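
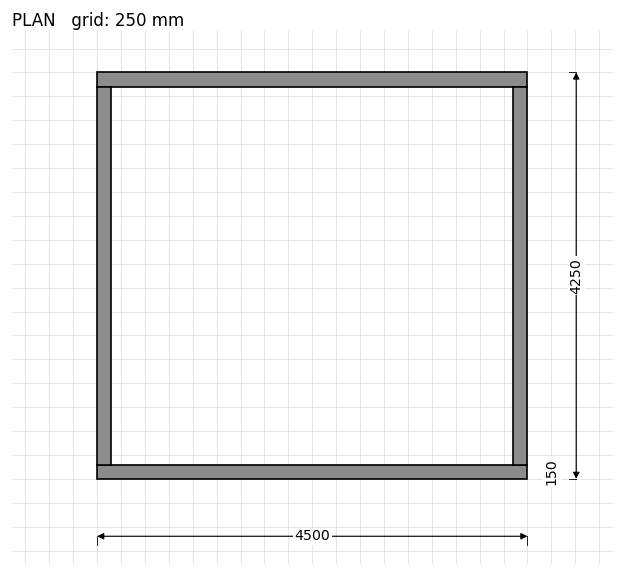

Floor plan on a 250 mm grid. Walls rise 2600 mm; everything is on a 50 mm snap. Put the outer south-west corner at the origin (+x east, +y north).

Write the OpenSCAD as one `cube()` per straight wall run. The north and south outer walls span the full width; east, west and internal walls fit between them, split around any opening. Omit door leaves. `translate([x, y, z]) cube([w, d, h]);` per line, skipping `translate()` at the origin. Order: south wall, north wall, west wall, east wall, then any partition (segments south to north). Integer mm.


cube([4500, 150, 2600]);
translate([0, 4100, 0]) cube([4500, 150, 2600]);
translate([0, 150, 0]) cube([150, 3950, 2600]);
translate([4350, 150, 0]) cube([150, 3950, 2600]);


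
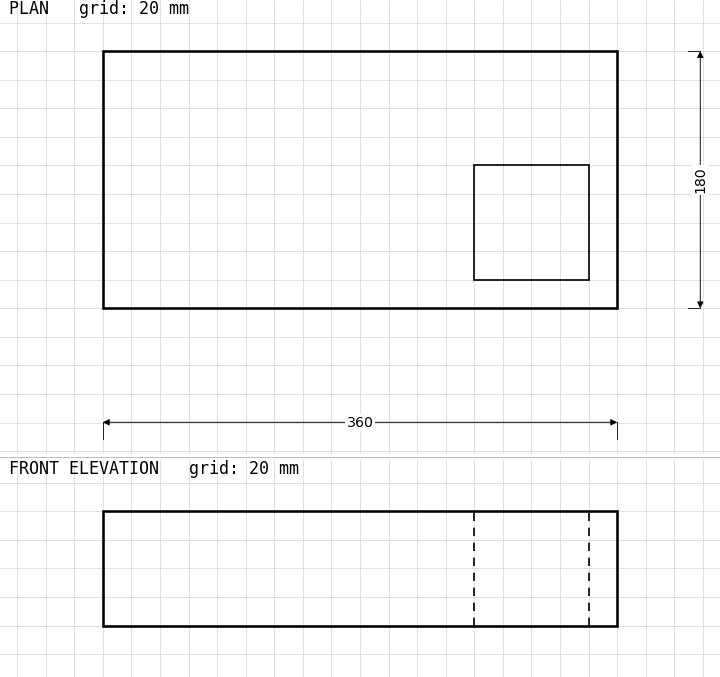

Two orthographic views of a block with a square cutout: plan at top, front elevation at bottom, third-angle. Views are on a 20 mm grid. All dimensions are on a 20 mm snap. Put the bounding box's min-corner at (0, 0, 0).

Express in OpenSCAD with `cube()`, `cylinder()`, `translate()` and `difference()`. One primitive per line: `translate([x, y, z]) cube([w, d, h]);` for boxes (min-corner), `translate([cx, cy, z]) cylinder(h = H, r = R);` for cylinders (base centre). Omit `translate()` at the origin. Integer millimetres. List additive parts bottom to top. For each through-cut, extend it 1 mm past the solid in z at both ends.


difference() {
  cube([360, 180, 80]);
  translate([260, 20, -1]) cube([80, 80, 82]);
}


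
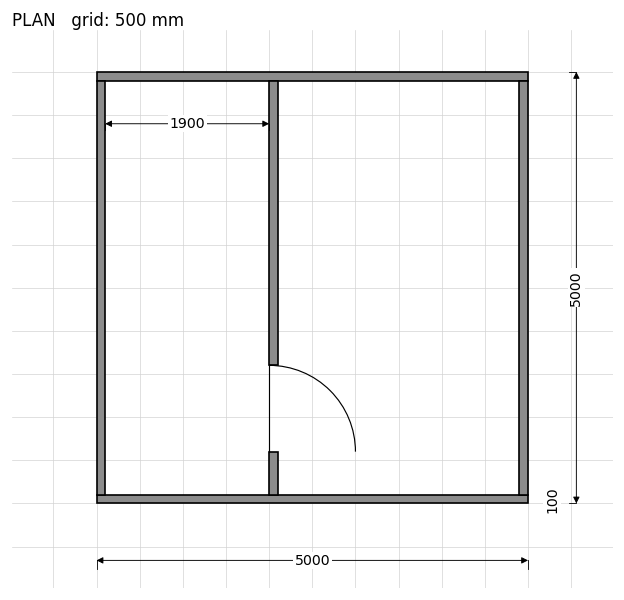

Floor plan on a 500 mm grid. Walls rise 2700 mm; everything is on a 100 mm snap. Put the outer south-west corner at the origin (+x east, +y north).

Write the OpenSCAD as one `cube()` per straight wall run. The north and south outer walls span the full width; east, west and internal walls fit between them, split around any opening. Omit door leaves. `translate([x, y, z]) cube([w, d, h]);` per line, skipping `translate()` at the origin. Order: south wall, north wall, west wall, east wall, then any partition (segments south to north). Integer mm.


cube([5000, 100, 2700]);
translate([0, 4900, 0]) cube([5000, 100, 2700]);
translate([0, 100, 0]) cube([100, 4800, 2700]);
translate([4900, 100, 0]) cube([100, 4800, 2700]);
translate([2000, 100, 0]) cube([100, 500, 2700]);
translate([2000, 1600, 0]) cube([100, 3300, 2700]);


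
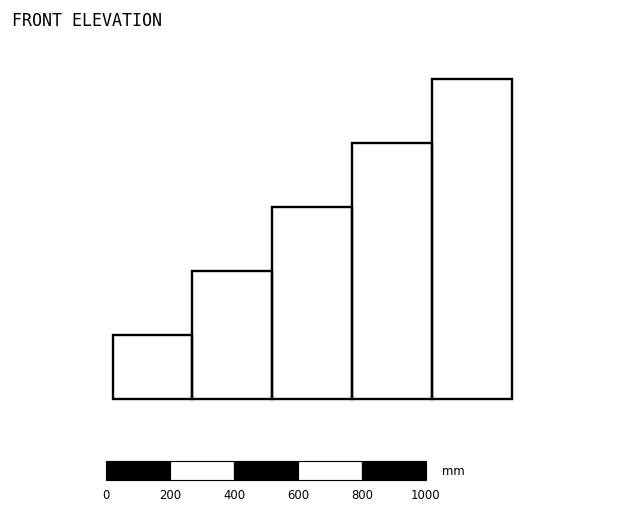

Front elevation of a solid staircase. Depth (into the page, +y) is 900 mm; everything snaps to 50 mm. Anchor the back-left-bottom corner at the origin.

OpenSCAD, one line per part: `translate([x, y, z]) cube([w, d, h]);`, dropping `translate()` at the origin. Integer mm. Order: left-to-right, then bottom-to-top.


cube([250, 900, 200]);
translate([250, 0, 0]) cube([250, 900, 400]);
translate([500, 0, 0]) cube([250, 900, 600]);
translate([750, 0, 0]) cube([250, 900, 800]);
translate([1000, 0, 0]) cube([250, 900, 1000]);


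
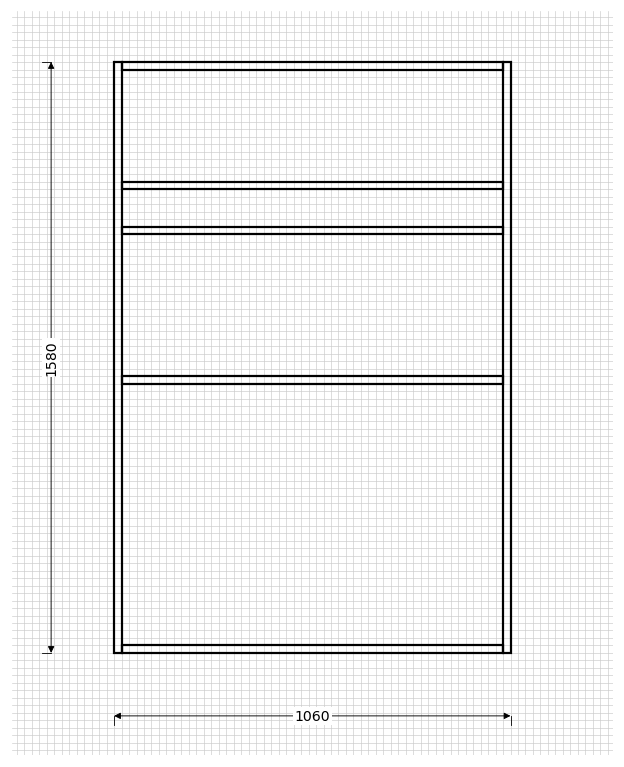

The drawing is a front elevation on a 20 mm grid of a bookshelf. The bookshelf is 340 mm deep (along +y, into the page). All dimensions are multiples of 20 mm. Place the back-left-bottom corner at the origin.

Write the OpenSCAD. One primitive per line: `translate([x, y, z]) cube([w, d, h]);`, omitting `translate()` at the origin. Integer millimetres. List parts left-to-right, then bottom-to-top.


cube([20, 340, 1580]);
translate([20, 0, 0]) cube([1020, 340, 20]);
translate([20, 0, 720]) cube([1020, 340, 20]);
translate([20, 0, 1120]) cube([1020, 340, 20]);
translate([20, 0, 1240]) cube([1020, 340, 20]);
translate([20, 0, 1560]) cube([1020, 340, 20]);
translate([1040, 0, 0]) cube([20, 340, 1580]);


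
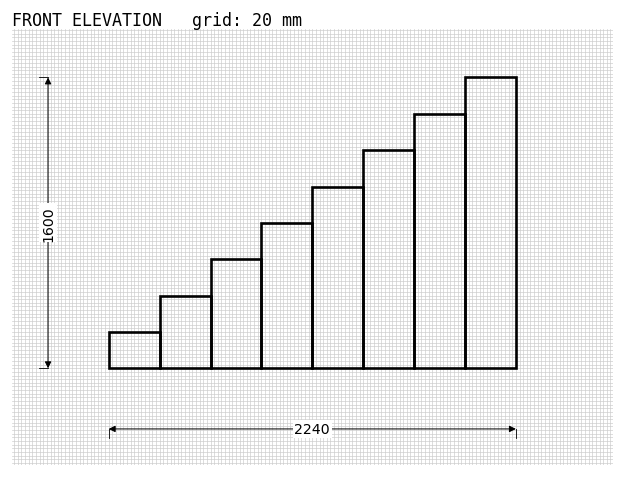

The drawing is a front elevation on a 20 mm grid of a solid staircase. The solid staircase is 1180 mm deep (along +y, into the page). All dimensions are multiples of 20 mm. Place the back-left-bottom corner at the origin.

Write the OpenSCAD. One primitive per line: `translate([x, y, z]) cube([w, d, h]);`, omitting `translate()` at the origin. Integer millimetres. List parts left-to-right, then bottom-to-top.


cube([280, 1180, 200]);
translate([280, 0, 0]) cube([280, 1180, 400]);
translate([560, 0, 0]) cube([280, 1180, 600]);
translate([840, 0, 0]) cube([280, 1180, 800]);
translate([1120, 0, 0]) cube([280, 1180, 1000]);
translate([1400, 0, 0]) cube([280, 1180, 1200]);
translate([1680, 0, 0]) cube([280, 1180, 1400]);
translate([1960, 0, 0]) cube([280, 1180, 1600]);


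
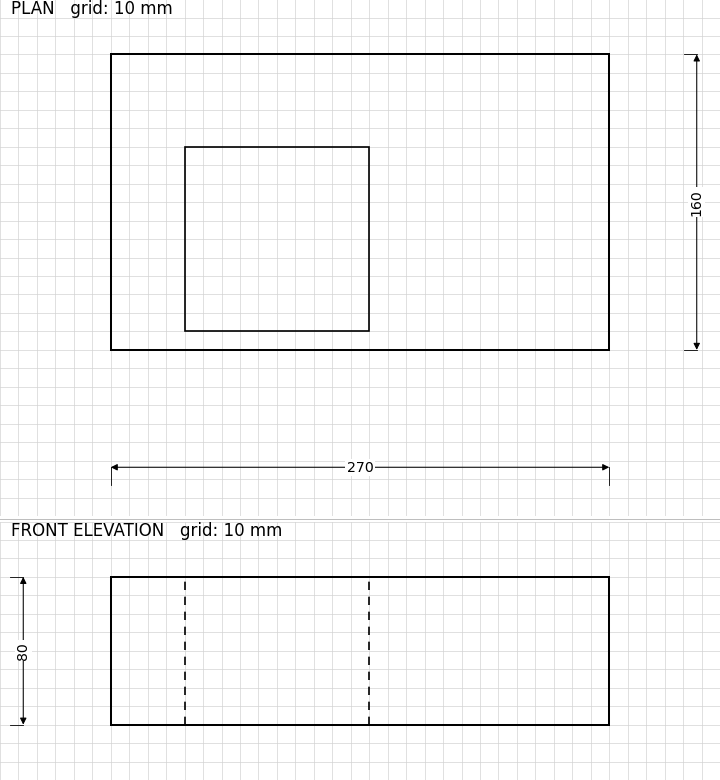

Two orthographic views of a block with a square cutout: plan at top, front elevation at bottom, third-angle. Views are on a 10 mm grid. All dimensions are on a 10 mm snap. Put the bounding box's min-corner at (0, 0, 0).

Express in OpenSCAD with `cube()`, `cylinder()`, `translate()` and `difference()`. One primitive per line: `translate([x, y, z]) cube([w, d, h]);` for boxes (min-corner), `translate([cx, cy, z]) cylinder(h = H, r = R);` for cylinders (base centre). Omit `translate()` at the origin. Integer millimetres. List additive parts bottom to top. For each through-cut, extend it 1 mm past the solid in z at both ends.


difference() {
  cube([270, 160, 80]);
  translate([40, 10, -1]) cube([100, 100, 82]);
}


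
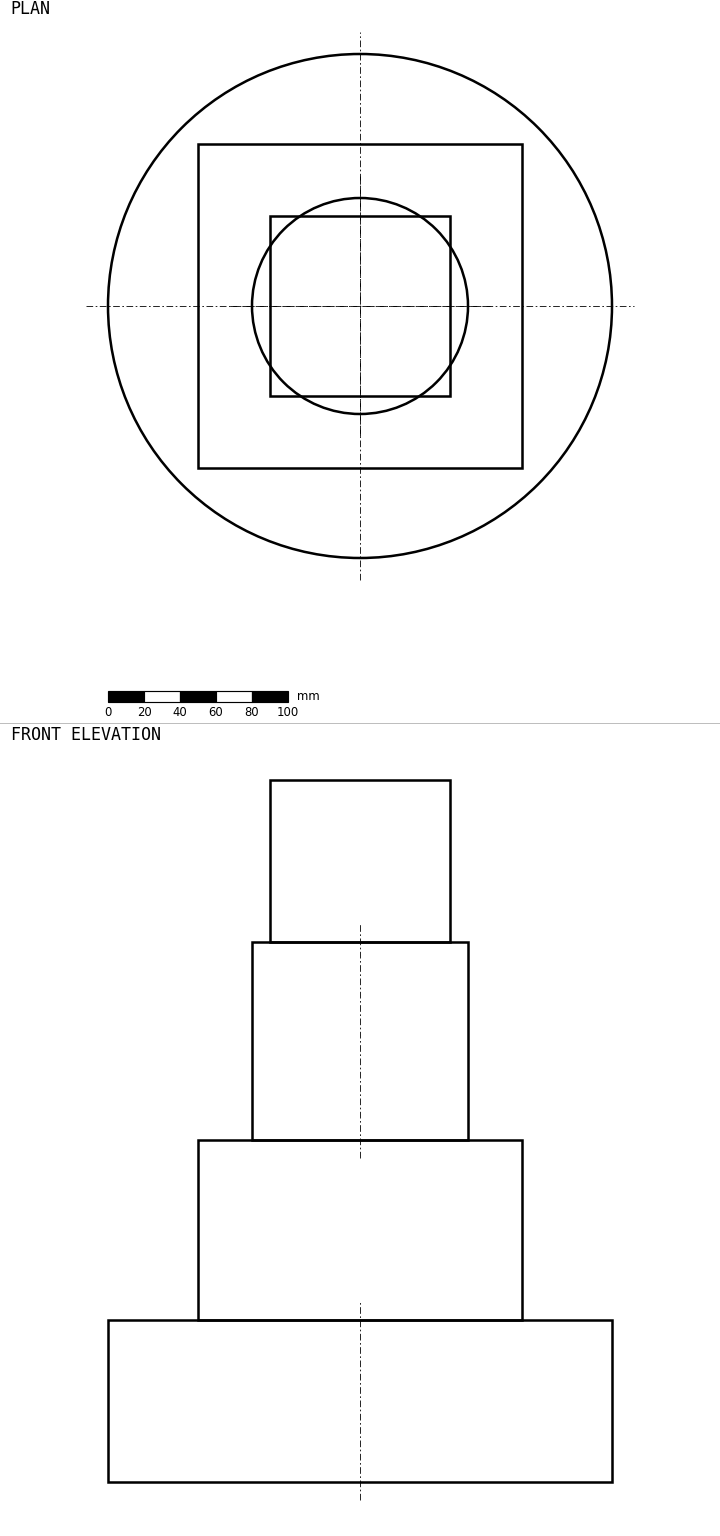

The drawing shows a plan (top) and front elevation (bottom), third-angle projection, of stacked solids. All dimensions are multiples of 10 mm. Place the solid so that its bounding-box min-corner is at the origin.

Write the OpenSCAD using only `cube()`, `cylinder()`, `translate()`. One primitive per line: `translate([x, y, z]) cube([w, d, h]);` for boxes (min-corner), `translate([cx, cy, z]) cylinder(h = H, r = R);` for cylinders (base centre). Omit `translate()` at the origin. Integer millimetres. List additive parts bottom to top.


translate([140, 140, 0]) cylinder(h = 90, r = 140);
translate([50, 50, 90]) cube([180, 180, 100]);
translate([140, 140, 190]) cylinder(h = 110, r = 60);
translate([90, 90, 300]) cube([100, 100, 90]);


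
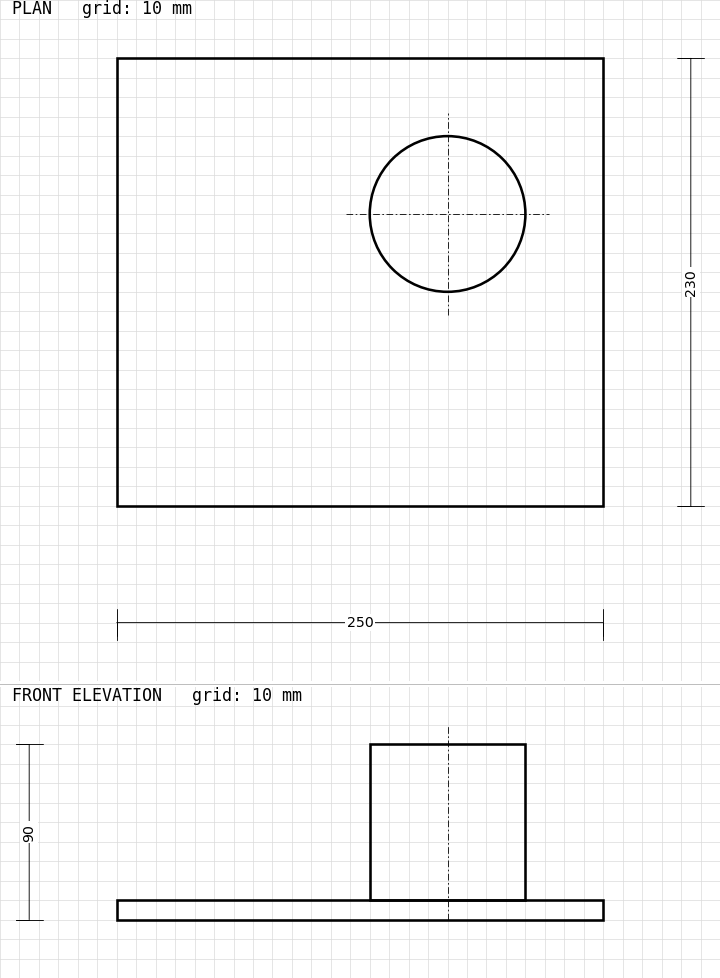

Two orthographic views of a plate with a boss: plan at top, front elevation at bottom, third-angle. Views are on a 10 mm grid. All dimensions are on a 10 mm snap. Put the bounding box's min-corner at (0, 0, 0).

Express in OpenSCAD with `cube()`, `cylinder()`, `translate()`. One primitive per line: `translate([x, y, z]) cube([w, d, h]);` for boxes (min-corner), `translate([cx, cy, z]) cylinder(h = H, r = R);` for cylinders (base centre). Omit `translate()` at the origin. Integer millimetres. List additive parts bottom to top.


cube([250, 230, 10]);
translate([170, 150, 10]) cylinder(h = 80, r = 40);


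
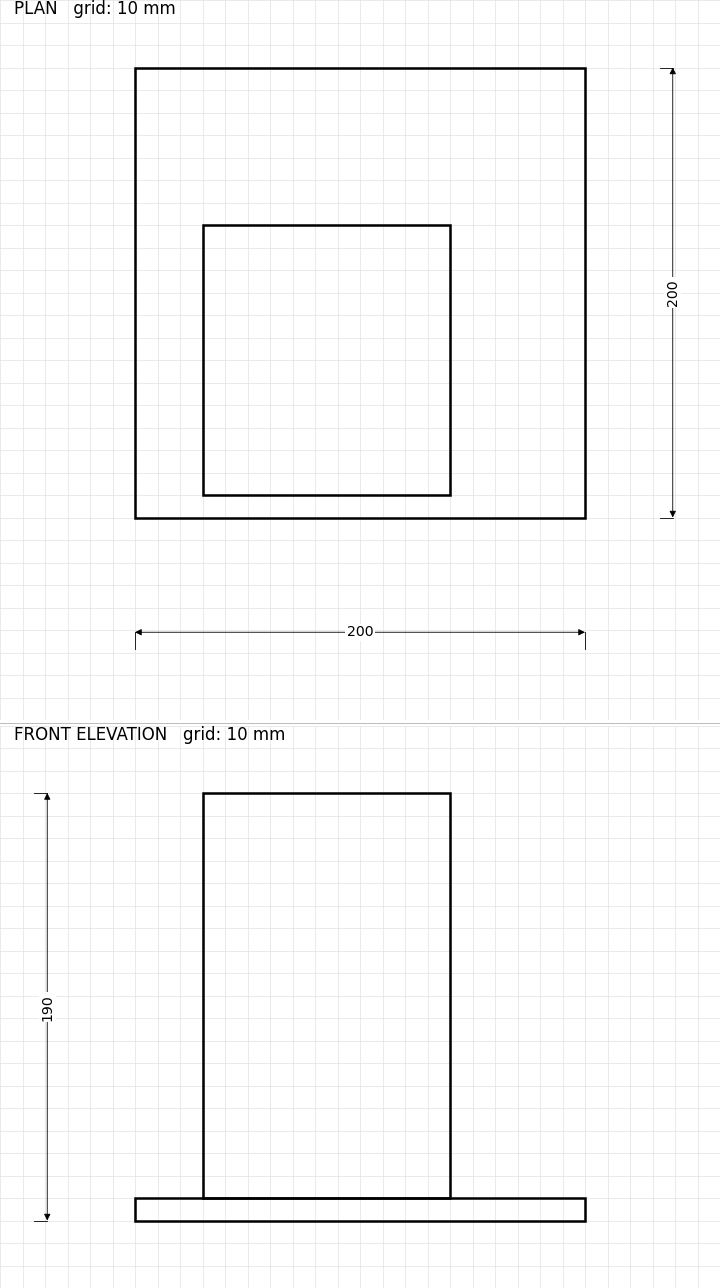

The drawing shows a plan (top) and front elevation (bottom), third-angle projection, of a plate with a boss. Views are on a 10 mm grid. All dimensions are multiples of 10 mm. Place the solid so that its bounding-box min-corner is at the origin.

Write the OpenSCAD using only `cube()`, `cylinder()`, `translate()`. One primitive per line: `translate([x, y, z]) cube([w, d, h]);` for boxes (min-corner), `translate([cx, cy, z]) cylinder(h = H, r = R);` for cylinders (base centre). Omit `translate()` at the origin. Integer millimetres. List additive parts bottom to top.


cube([200, 200, 10]);
translate([30, 10, 10]) cube([110, 120, 180]);


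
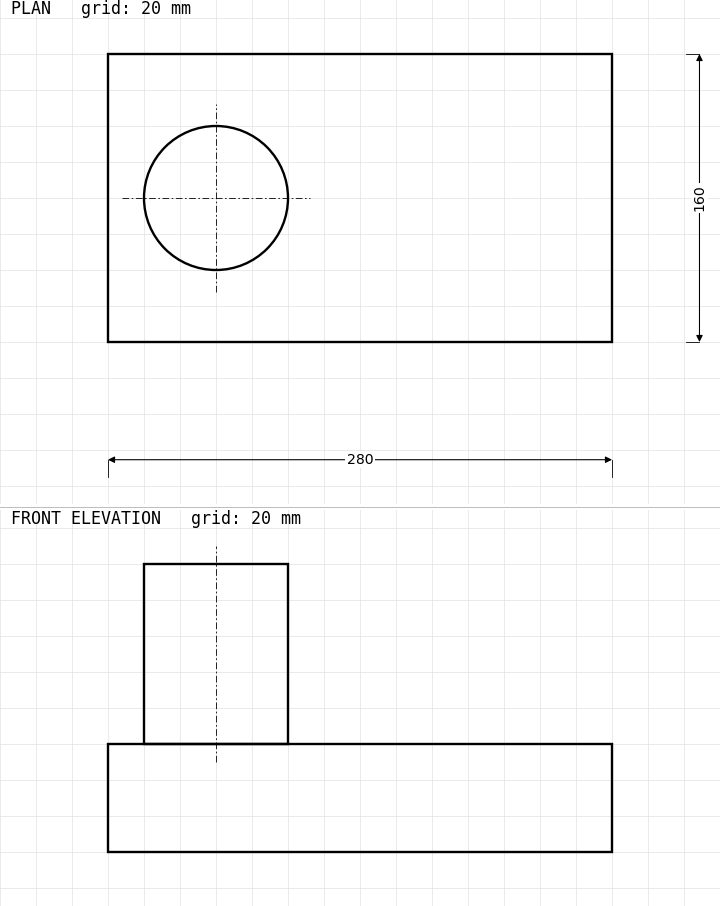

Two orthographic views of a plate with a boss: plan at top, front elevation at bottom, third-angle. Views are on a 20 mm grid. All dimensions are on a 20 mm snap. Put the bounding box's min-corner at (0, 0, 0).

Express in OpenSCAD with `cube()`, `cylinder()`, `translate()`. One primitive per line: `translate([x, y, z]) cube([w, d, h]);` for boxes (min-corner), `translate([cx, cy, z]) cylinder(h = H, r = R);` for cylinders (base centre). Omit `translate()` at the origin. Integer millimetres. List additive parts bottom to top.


cube([280, 160, 60]);
translate([60, 80, 60]) cylinder(h = 100, r = 40);


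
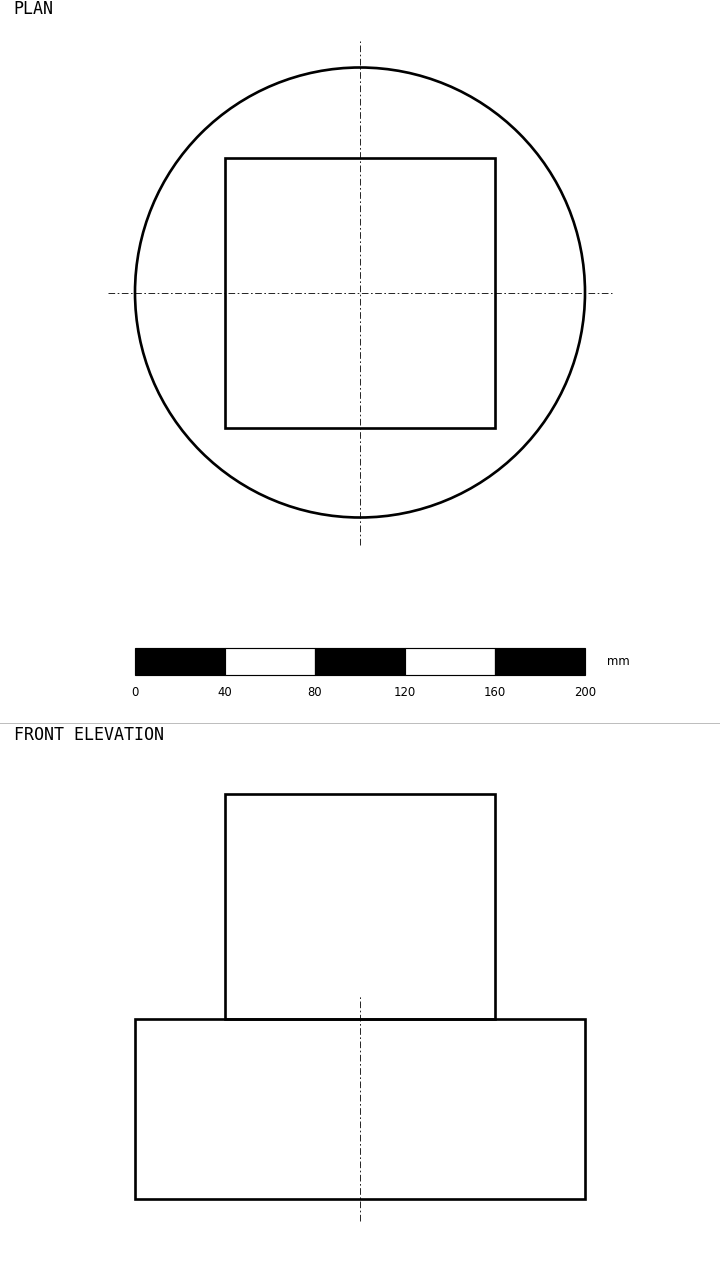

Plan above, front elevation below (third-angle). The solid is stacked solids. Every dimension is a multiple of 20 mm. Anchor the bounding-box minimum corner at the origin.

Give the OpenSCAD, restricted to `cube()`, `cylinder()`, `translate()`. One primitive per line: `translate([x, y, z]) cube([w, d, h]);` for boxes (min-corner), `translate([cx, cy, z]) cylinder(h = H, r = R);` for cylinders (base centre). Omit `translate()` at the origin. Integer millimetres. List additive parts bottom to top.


translate([100, 100, 0]) cylinder(h = 80, r = 100);
translate([40, 40, 80]) cube([120, 120, 100]);


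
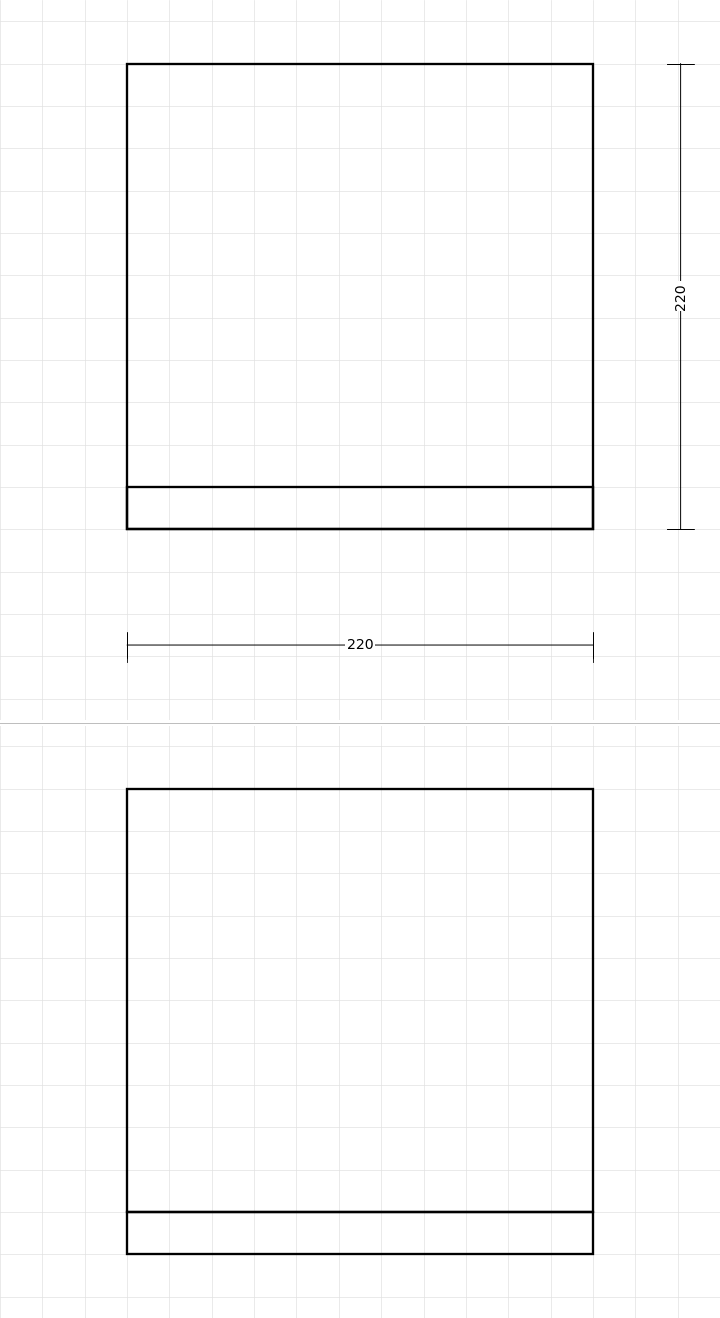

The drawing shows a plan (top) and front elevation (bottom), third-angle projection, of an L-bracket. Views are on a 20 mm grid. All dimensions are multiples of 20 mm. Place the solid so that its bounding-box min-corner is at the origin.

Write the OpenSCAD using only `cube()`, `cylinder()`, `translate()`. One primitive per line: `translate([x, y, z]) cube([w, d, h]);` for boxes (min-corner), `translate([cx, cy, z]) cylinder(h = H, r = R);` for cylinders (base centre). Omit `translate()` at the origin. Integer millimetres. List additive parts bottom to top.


cube([220, 220, 20]);
translate([0, 0, 20]) cube([220, 20, 200]);


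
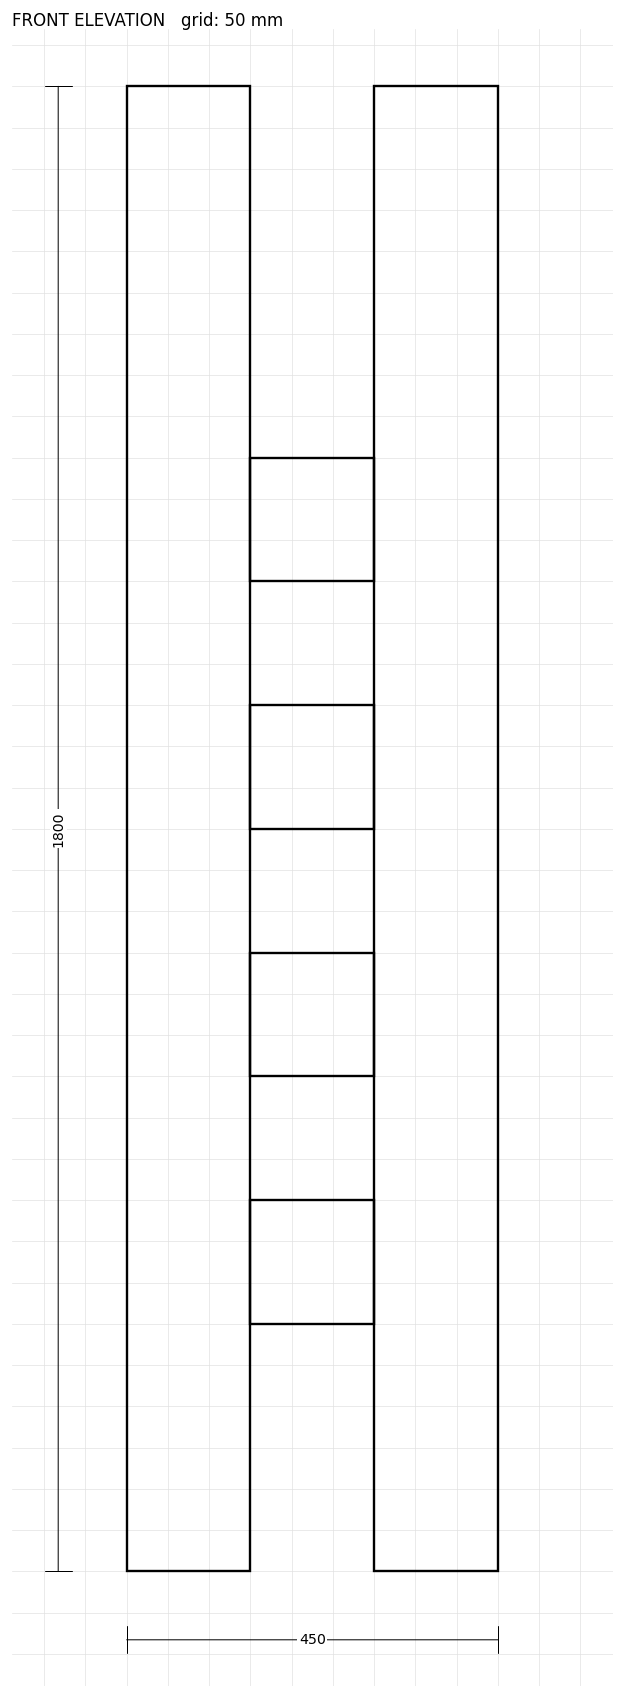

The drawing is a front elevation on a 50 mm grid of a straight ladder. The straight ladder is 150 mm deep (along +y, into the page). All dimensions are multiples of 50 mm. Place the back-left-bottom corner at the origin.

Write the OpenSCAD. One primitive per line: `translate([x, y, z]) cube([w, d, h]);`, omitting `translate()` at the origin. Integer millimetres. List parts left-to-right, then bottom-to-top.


cube([150, 150, 1800]);
translate([150, 0, 300]) cube([150, 150, 150]);
translate([150, 0, 600]) cube([150, 150, 150]);
translate([150, 0, 900]) cube([150, 150, 150]);
translate([150, 0, 1200]) cube([150, 150, 150]);
translate([300, 0, 0]) cube([150, 150, 1800]);


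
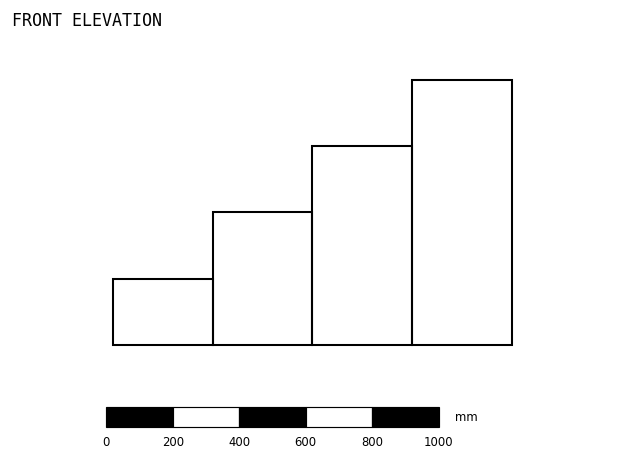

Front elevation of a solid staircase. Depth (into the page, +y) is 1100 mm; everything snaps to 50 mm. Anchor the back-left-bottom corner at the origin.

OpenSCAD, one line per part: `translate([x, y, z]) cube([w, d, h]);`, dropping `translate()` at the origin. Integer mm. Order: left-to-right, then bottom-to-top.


cube([300, 1100, 200]);
translate([300, 0, 0]) cube([300, 1100, 400]);
translate([600, 0, 0]) cube([300, 1100, 600]);
translate([900, 0, 0]) cube([300, 1100, 800]);


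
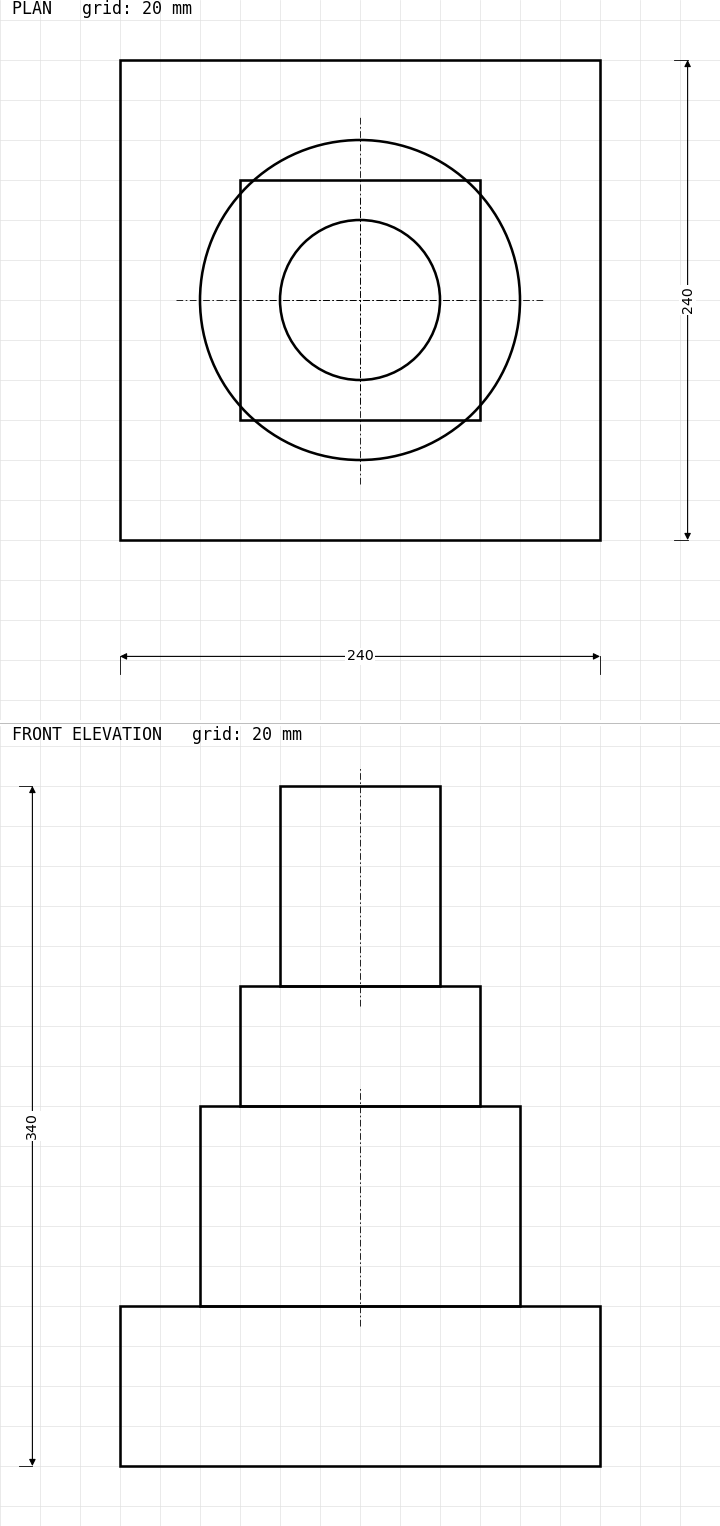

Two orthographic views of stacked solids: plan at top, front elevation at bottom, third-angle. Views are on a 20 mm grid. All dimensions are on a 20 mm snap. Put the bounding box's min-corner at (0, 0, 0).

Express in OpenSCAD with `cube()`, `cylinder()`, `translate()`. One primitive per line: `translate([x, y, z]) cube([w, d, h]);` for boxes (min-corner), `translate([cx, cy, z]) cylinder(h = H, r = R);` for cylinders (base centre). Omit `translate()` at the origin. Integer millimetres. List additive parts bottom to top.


cube([240, 240, 80]);
translate([120, 120, 80]) cylinder(h = 100, r = 80);
translate([60, 60, 180]) cube([120, 120, 60]);
translate([120, 120, 240]) cylinder(h = 100, r = 40);


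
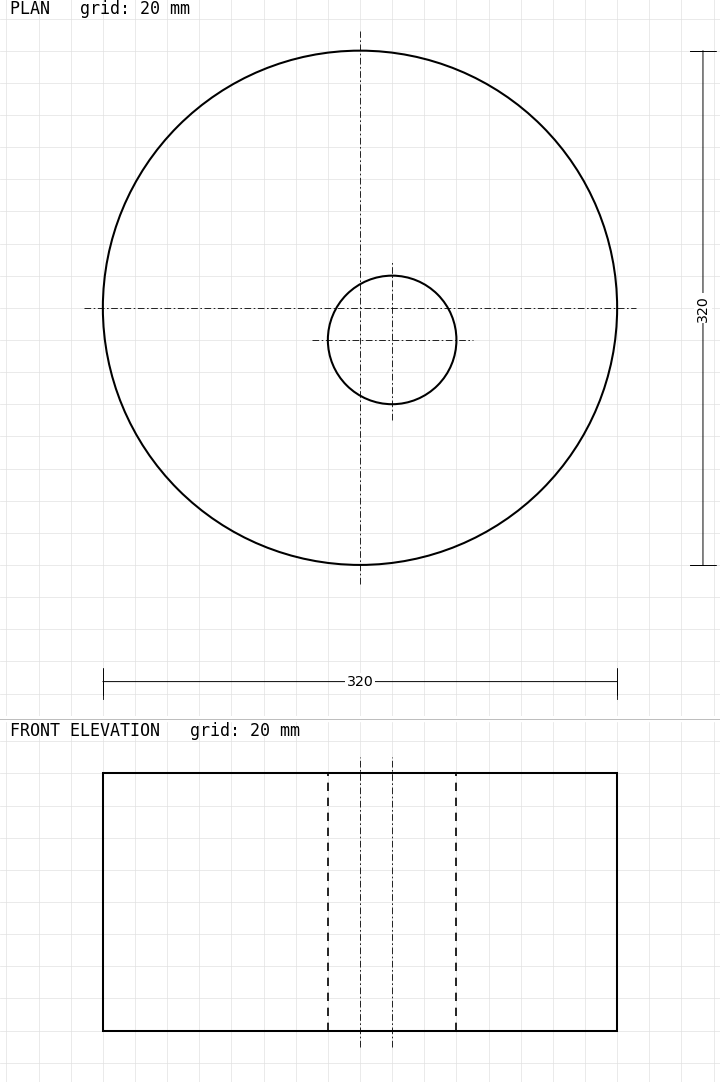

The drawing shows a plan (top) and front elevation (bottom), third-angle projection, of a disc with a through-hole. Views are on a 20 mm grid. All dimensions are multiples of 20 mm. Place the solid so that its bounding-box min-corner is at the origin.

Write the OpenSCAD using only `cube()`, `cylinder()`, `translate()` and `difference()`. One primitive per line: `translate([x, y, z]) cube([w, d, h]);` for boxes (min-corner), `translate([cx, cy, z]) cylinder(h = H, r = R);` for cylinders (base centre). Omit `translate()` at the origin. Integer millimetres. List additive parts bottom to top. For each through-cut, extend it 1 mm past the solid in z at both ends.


difference() {
  translate([160, 160, 0]) cylinder(h = 160, r = 160);
  translate([180, 140, -1]) cylinder(h = 162, r = 40);
}


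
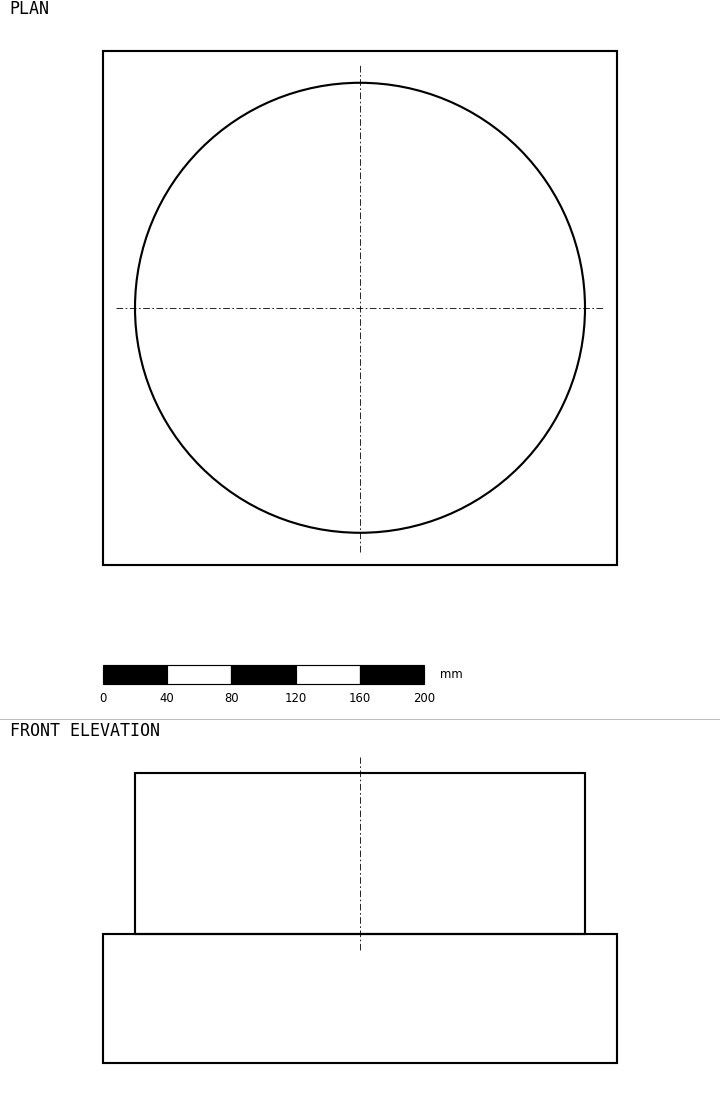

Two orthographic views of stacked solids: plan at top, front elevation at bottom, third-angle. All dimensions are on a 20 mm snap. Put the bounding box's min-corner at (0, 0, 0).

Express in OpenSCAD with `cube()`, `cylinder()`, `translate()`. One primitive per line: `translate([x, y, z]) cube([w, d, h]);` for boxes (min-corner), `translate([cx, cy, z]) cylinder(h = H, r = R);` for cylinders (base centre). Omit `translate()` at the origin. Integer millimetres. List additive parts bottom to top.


cube([320, 320, 80]);
translate([160, 160, 80]) cylinder(h = 100, r = 140);


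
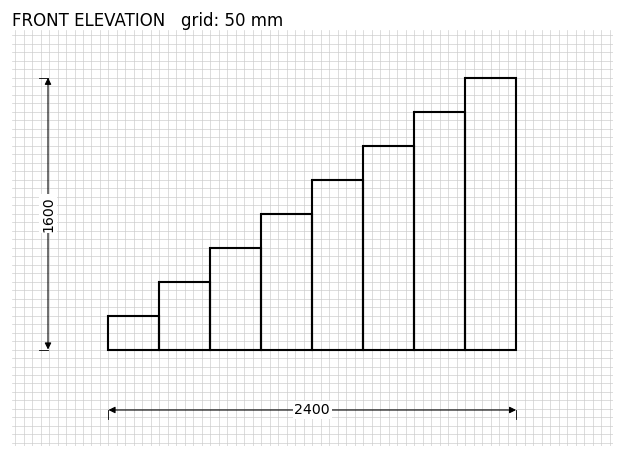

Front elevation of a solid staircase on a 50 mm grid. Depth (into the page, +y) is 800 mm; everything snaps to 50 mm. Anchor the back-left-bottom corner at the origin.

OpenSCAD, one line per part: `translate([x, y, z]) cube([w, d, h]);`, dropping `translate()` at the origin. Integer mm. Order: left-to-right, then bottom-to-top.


cube([300, 800, 200]);
translate([300, 0, 0]) cube([300, 800, 400]);
translate([600, 0, 0]) cube([300, 800, 600]);
translate([900, 0, 0]) cube([300, 800, 800]);
translate([1200, 0, 0]) cube([300, 800, 1000]);
translate([1500, 0, 0]) cube([300, 800, 1200]);
translate([1800, 0, 0]) cube([300, 800, 1400]);
translate([2100, 0, 0]) cube([300, 800, 1600]);


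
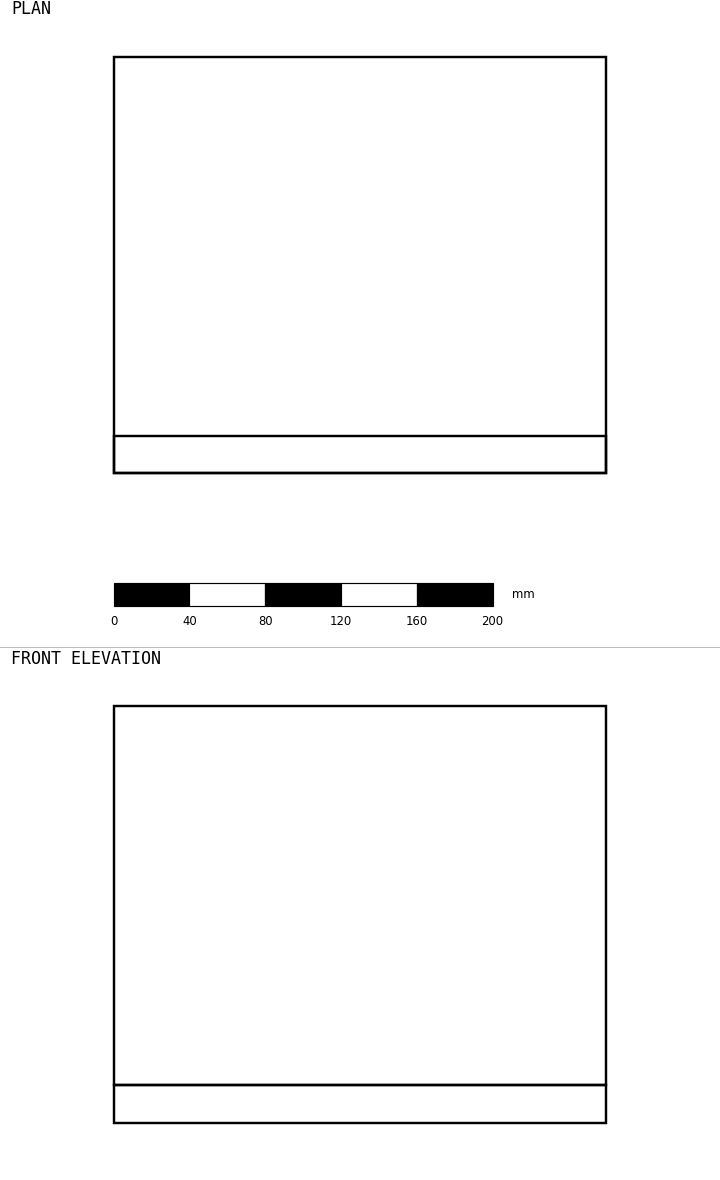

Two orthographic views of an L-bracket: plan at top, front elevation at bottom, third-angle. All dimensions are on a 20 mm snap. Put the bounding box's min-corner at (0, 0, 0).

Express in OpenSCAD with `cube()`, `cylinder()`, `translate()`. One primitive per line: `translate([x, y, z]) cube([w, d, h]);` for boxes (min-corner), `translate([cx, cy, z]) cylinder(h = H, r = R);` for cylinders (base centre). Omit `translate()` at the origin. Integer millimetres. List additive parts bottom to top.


cube([260, 220, 20]);
translate([0, 0, 20]) cube([260, 20, 200]);


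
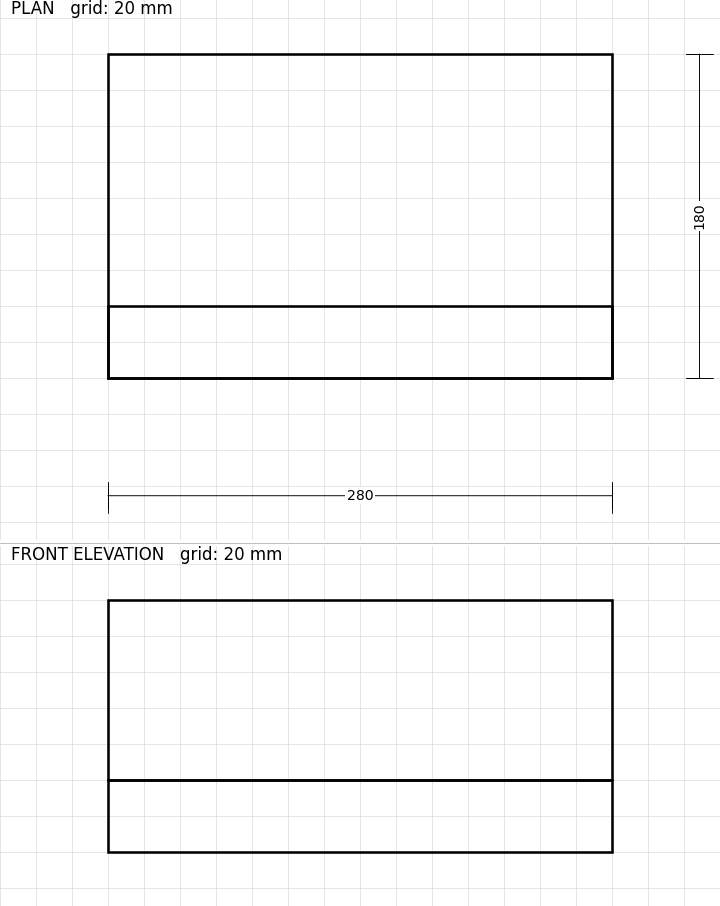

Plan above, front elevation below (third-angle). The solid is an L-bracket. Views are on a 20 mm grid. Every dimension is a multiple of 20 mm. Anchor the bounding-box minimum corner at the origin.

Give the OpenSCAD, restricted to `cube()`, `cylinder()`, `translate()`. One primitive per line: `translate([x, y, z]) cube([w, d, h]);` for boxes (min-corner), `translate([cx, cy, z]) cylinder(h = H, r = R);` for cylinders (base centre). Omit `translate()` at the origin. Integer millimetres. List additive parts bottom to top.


cube([280, 180, 40]);
translate([0, 0, 40]) cube([280, 40, 100]);


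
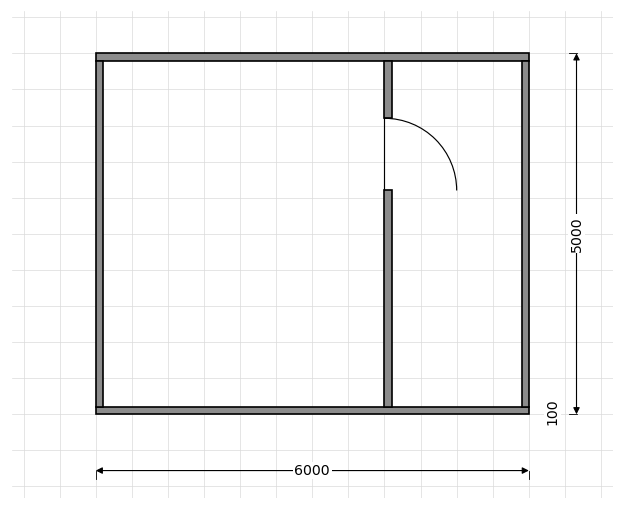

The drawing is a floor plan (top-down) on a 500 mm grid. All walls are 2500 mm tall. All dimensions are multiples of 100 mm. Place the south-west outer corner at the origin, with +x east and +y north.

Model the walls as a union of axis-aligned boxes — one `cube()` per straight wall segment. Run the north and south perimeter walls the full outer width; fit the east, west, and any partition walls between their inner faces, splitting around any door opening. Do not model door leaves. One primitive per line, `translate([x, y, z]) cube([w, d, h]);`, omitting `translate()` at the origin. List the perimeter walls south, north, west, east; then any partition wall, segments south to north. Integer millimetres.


cube([6000, 100, 2500]);
translate([0, 4900, 0]) cube([6000, 100, 2500]);
translate([0, 100, 0]) cube([100, 4800, 2500]);
translate([5900, 100, 0]) cube([100, 4800, 2500]);
translate([4000, 100, 0]) cube([100, 3000, 2500]);
translate([4000, 4100, 0]) cube([100, 800, 2500]);


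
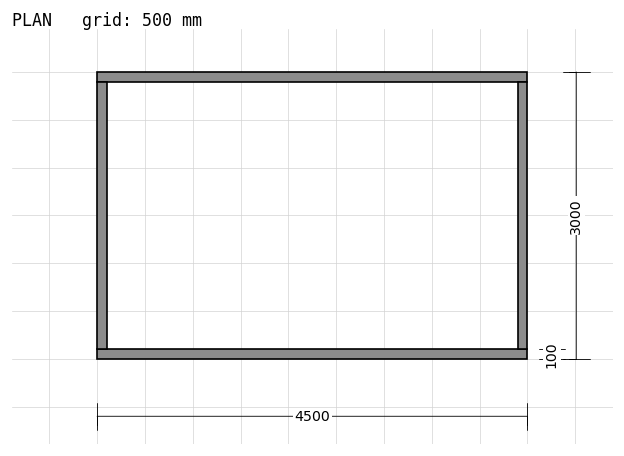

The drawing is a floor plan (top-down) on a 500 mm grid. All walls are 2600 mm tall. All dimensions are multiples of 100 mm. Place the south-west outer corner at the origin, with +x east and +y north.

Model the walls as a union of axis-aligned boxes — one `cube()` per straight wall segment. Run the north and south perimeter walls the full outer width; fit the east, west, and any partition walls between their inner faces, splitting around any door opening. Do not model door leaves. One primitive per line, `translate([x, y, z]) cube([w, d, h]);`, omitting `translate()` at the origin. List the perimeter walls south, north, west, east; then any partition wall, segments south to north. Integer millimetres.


cube([4500, 100, 2600]);
translate([0, 2900, 0]) cube([4500, 100, 2600]);
translate([0, 100, 0]) cube([100, 2800, 2600]);
translate([4400, 100, 0]) cube([100, 2800, 2600]);


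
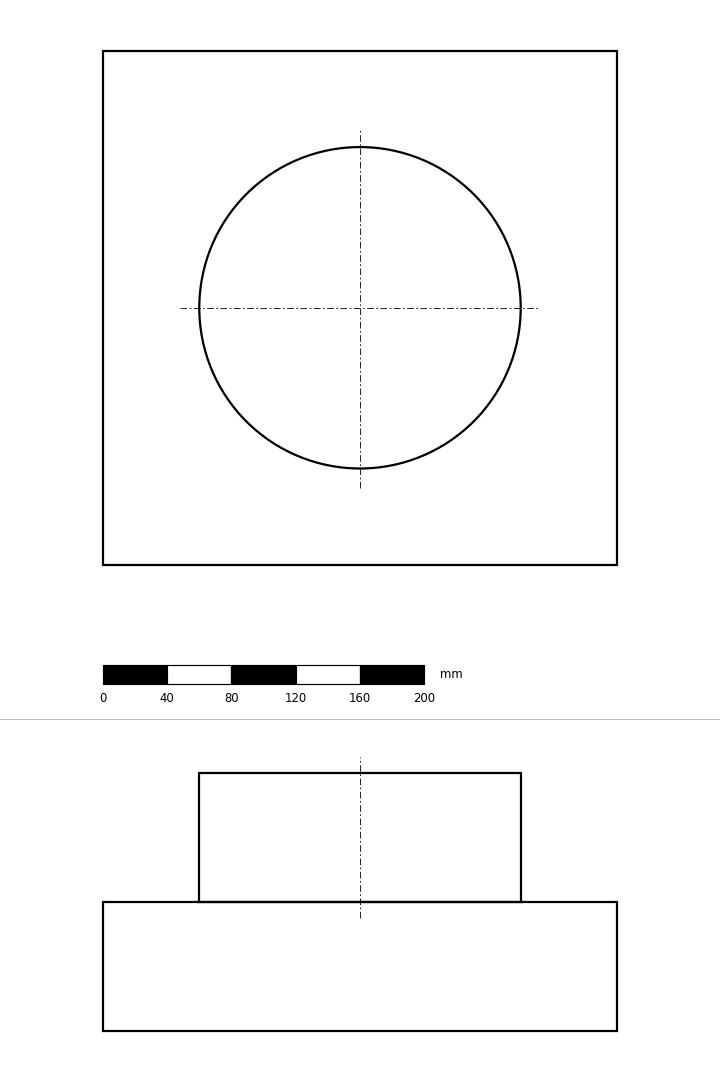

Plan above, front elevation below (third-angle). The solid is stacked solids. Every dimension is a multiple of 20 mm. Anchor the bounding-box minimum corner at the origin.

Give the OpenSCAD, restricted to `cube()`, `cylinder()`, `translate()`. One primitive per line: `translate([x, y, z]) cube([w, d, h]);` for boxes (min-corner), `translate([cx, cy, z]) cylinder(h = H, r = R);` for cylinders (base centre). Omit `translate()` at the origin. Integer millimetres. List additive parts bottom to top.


cube([320, 320, 80]);
translate([160, 160, 80]) cylinder(h = 80, r = 100);


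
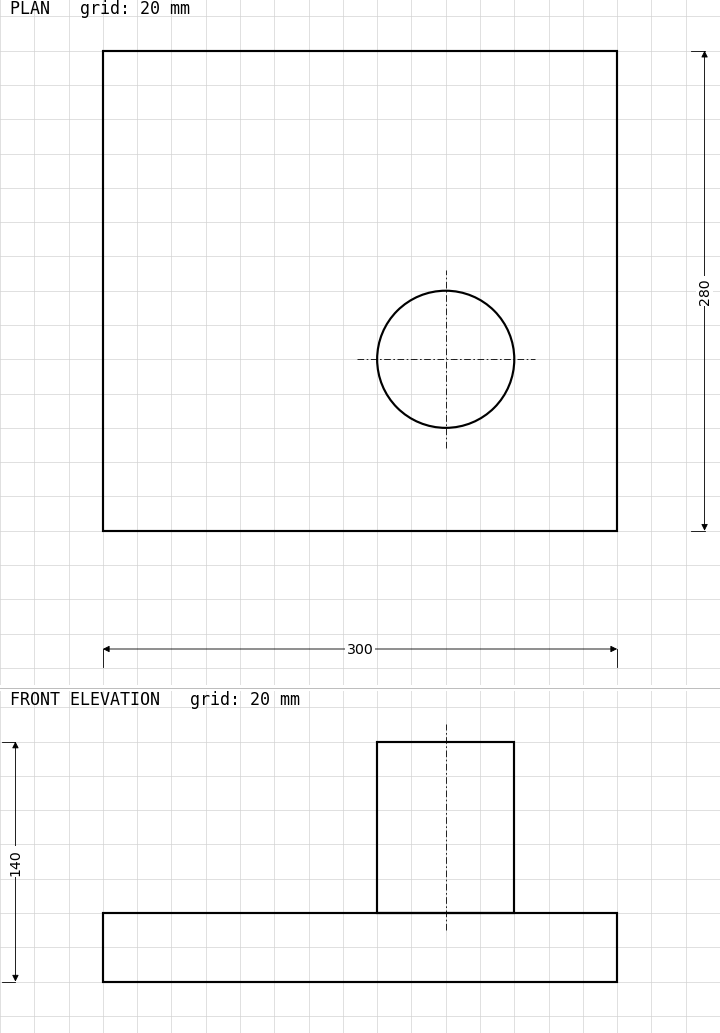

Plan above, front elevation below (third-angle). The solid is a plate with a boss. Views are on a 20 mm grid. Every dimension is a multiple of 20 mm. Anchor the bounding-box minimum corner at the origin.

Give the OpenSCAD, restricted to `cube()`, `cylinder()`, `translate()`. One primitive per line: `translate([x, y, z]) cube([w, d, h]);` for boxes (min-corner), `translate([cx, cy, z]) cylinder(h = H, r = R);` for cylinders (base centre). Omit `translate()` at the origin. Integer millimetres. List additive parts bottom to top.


cube([300, 280, 40]);
translate([200, 100, 40]) cylinder(h = 100, r = 40);


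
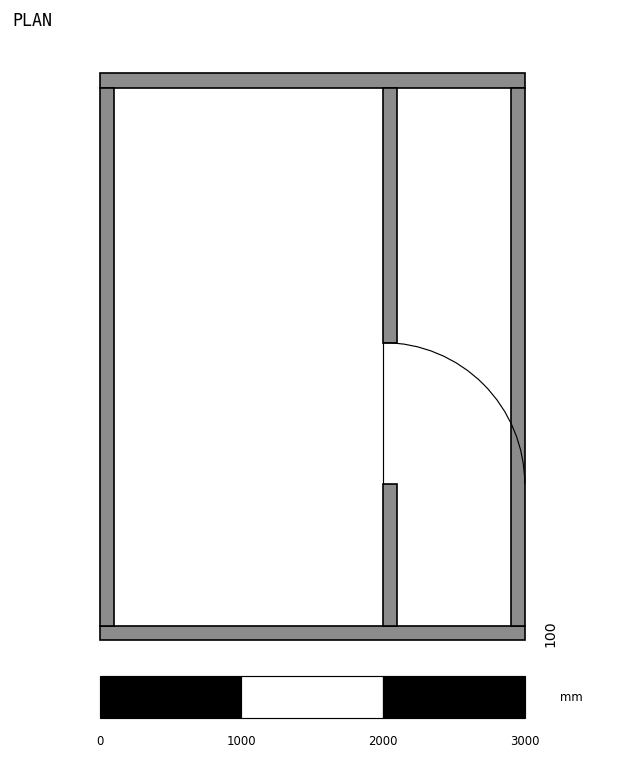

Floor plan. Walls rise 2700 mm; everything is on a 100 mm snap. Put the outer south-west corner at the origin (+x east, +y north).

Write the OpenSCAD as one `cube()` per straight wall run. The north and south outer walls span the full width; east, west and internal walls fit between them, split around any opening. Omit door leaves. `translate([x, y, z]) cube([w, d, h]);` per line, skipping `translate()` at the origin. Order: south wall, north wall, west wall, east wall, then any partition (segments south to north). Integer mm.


cube([3000, 100, 2700]);
translate([0, 3900, 0]) cube([3000, 100, 2700]);
translate([0, 100, 0]) cube([100, 3800, 2700]);
translate([2900, 100, 0]) cube([100, 3800, 2700]);
translate([2000, 100, 0]) cube([100, 1000, 2700]);
translate([2000, 2100, 0]) cube([100, 1800, 2700]);


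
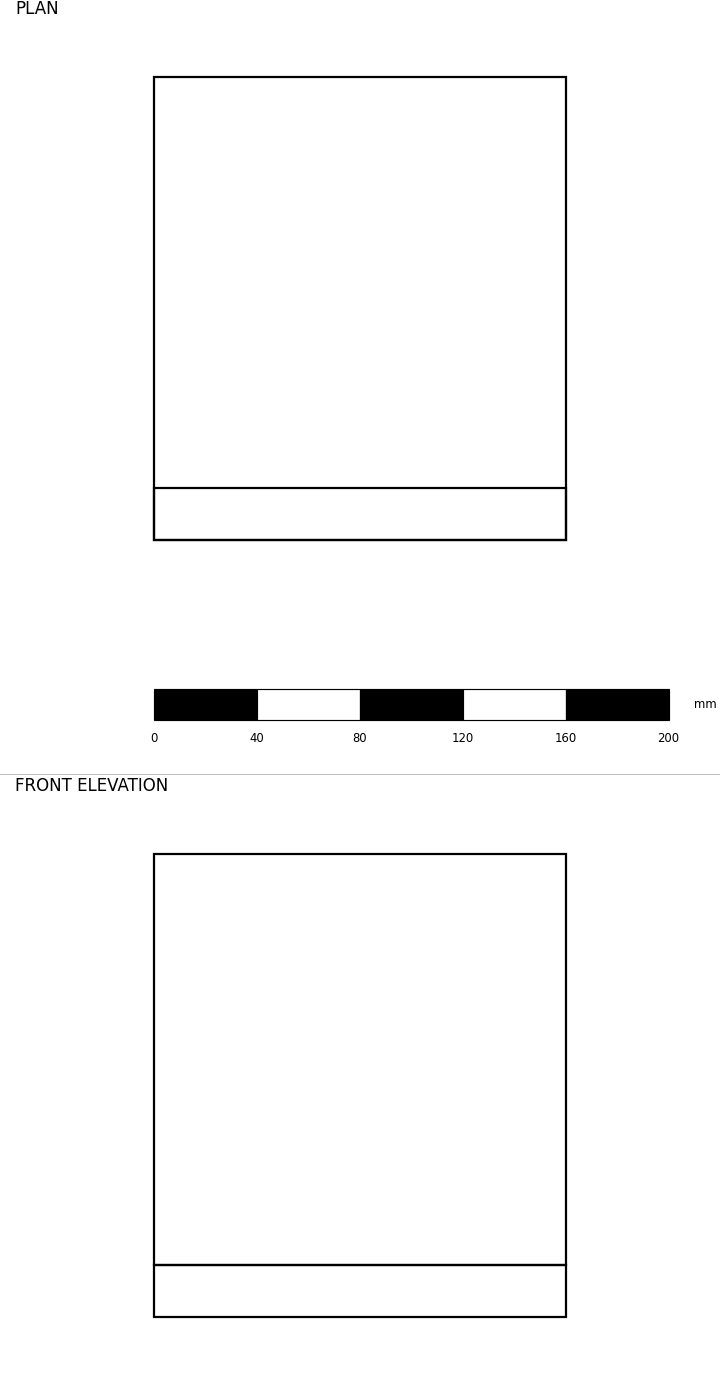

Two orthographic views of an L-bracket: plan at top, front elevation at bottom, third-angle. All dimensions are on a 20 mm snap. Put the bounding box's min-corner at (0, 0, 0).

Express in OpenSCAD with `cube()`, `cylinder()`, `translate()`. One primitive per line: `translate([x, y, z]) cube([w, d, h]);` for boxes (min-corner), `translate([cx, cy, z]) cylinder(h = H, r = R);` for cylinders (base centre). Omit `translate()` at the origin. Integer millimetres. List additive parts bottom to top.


cube([160, 180, 20]);
translate([0, 0, 20]) cube([160, 20, 160]);


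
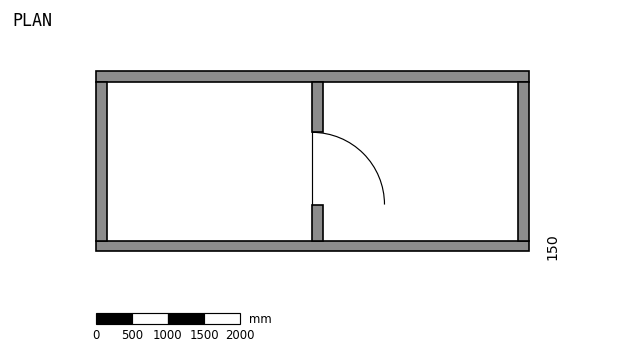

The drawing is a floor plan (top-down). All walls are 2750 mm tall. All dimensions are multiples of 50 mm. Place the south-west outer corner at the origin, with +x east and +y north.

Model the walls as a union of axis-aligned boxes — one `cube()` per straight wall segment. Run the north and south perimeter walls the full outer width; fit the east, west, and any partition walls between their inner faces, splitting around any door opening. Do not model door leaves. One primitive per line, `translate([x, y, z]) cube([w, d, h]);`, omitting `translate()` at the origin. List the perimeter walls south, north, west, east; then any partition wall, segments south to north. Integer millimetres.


cube([6000, 150, 2750]);
translate([0, 2350, 0]) cube([6000, 150, 2750]);
translate([0, 150, 0]) cube([150, 2200, 2750]);
translate([5850, 150, 0]) cube([150, 2200, 2750]);
translate([3000, 150, 0]) cube([150, 500, 2750]);
translate([3000, 1650, 0]) cube([150, 700, 2750]);


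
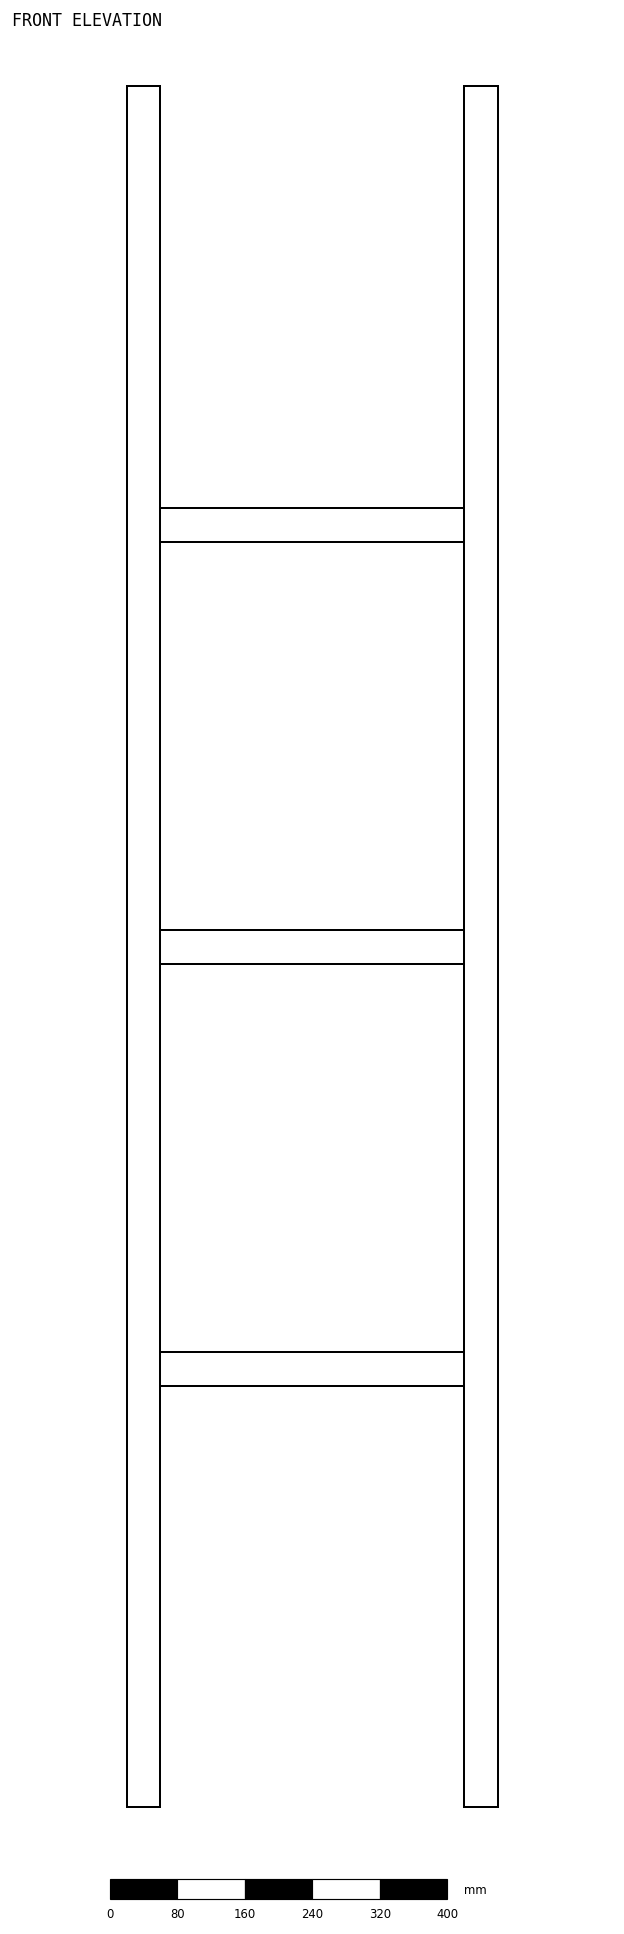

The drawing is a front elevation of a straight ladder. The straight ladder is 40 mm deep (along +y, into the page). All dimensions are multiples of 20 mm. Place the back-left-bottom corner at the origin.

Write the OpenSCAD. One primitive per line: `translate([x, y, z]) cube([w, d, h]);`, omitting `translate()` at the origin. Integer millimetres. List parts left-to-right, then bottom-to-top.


cube([40, 40, 2040]);
translate([40, 0, 500]) cube([360, 40, 40]);
translate([40, 0, 1000]) cube([360, 40, 40]);
translate([40, 0, 1500]) cube([360, 40, 40]);
translate([400, 0, 0]) cube([40, 40, 2040]);


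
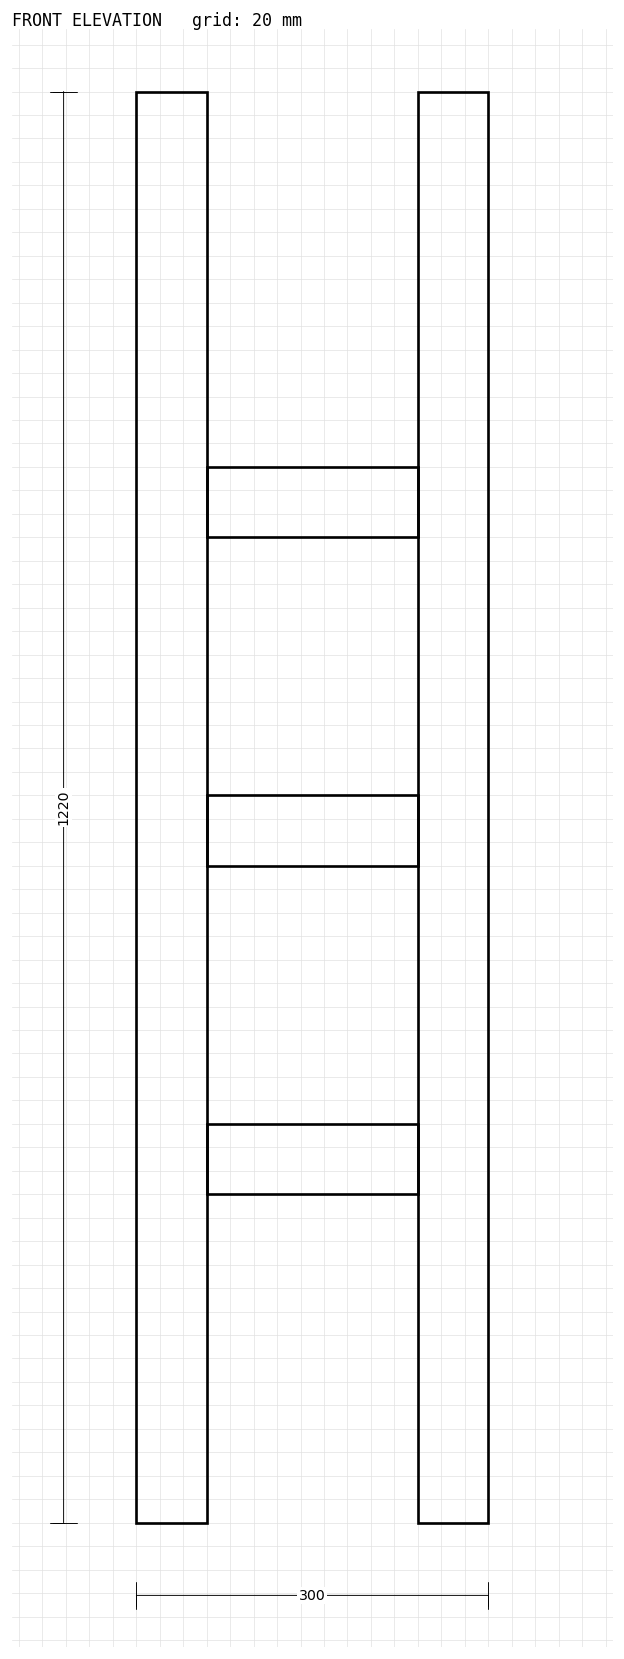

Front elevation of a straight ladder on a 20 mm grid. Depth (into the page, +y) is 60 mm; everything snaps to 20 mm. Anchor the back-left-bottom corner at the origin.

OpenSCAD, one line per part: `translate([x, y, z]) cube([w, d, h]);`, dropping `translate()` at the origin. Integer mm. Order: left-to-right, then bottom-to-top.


cube([60, 60, 1220]);
translate([60, 0, 280]) cube([180, 60, 60]);
translate([60, 0, 560]) cube([180, 60, 60]);
translate([60, 0, 840]) cube([180, 60, 60]);
translate([240, 0, 0]) cube([60, 60, 1220]);


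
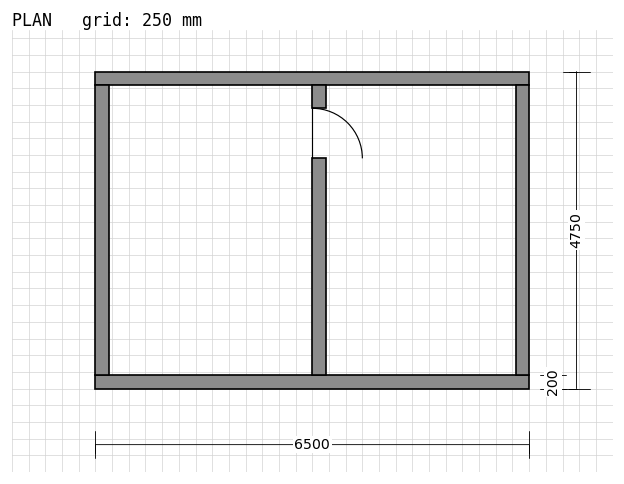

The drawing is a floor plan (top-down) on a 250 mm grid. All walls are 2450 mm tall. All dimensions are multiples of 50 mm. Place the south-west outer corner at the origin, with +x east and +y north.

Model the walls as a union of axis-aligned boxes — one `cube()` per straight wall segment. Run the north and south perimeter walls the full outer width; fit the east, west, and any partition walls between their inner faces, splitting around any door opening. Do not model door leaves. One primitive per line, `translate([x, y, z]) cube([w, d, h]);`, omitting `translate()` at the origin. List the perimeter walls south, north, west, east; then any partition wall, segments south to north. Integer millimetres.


cube([6500, 200, 2450]);
translate([0, 4550, 0]) cube([6500, 200, 2450]);
translate([0, 200, 0]) cube([200, 4350, 2450]);
translate([6300, 200, 0]) cube([200, 4350, 2450]);
translate([3250, 200, 0]) cube([200, 3250, 2450]);
translate([3250, 4200, 0]) cube([200, 350, 2450]);


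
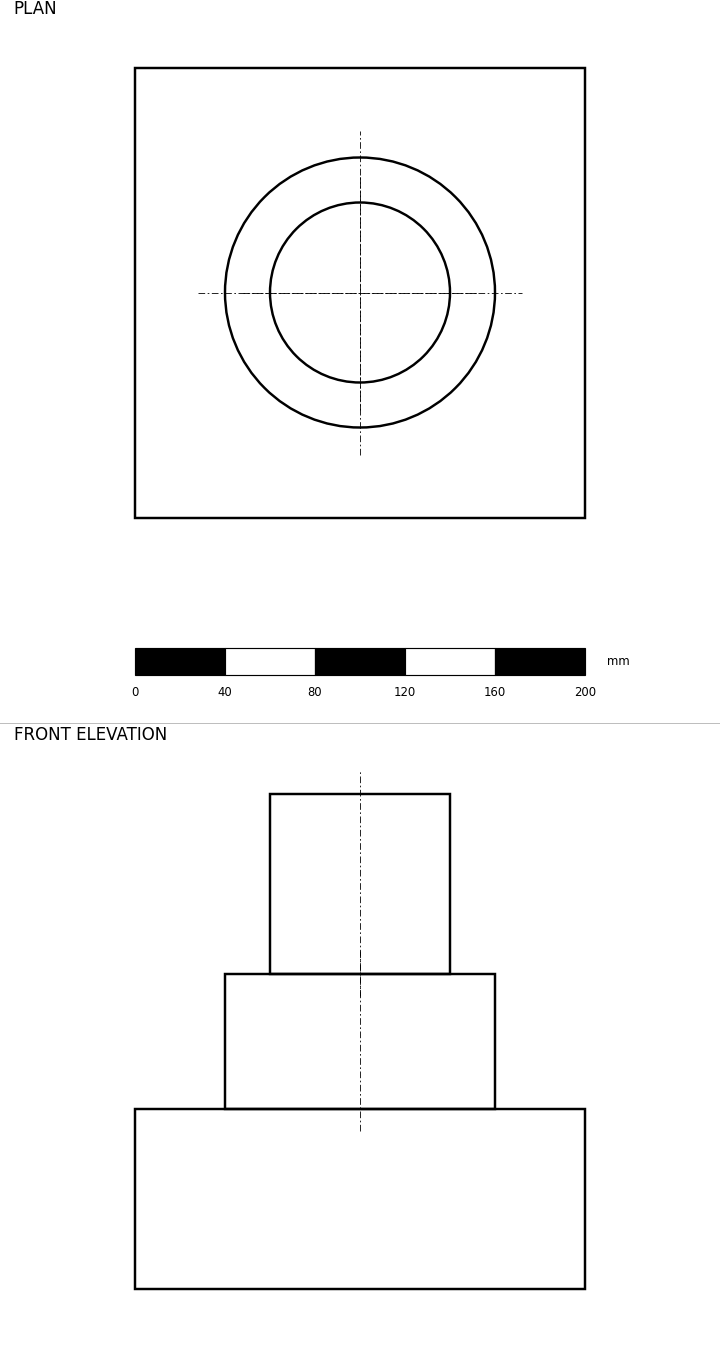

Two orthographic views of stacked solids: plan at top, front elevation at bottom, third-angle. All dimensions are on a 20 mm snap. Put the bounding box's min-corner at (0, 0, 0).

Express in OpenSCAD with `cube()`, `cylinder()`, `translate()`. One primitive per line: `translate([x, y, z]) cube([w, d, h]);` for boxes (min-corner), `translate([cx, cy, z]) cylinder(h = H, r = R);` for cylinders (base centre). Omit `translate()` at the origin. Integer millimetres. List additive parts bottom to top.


cube([200, 200, 80]);
translate([100, 100, 80]) cylinder(h = 60, r = 60);
translate([100, 100, 140]) cylinder(h = 80, r = 40);


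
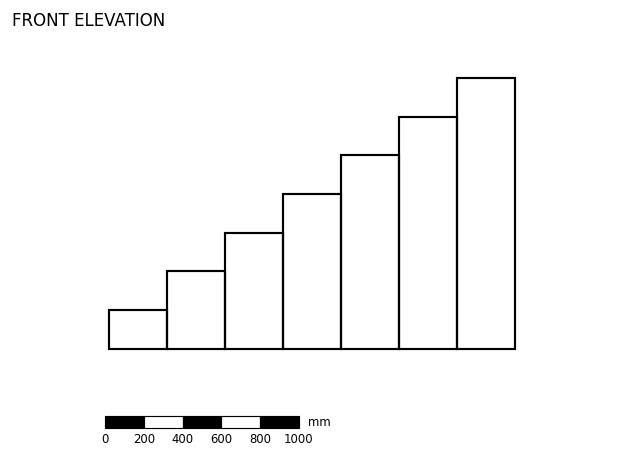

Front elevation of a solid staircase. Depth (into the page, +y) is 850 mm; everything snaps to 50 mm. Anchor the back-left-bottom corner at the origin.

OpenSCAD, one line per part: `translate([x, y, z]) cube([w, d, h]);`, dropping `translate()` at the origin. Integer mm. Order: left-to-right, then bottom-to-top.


cube([300, 850, 200]);
translate([300, 0, 0]) cube([300, 850, 400]);
translate([600, 0, 0]) cube([300, 850, 600]);
translate([900, 0, 0]) cube([300, 850, 800]);
translate([1200, 0, 0]) cube([300, 850, 1000]);
translate([1500, 0, 0]) cube([300, 850, 1200]);
translate([1800, 0, 0]) cube([300, 850, 1400]);


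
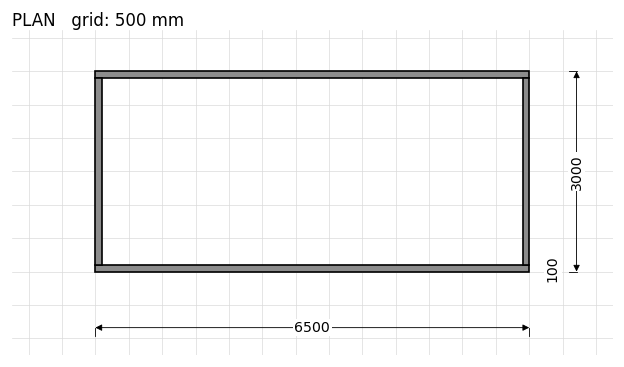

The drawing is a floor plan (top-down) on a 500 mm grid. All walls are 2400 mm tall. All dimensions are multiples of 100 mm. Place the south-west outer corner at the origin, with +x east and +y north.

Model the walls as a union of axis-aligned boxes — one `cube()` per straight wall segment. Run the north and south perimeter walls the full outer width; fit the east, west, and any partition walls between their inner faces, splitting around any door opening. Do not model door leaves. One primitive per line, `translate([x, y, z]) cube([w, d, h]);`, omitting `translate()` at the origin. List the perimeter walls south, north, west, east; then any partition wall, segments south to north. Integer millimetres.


cube([6500, 100, 2400]);
translate([0, 2900, 0]) cube([6500, 100, 2400]);
translate([0, 100, 0]) cube([100, 2800, 2400]);
translate([6400, 100, 0]) cube([100, 2800, 2400]);


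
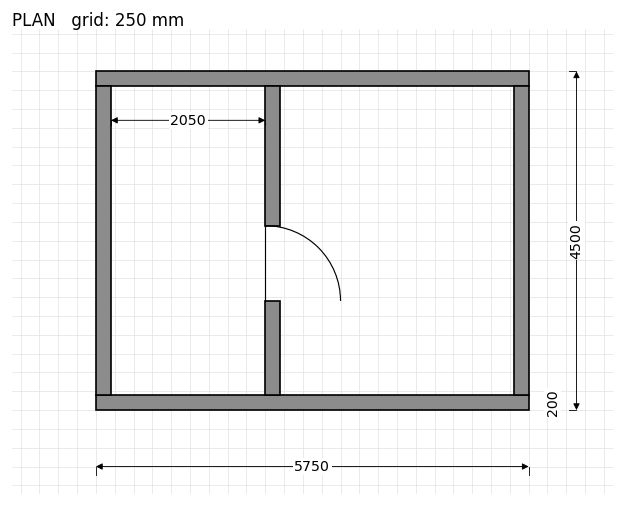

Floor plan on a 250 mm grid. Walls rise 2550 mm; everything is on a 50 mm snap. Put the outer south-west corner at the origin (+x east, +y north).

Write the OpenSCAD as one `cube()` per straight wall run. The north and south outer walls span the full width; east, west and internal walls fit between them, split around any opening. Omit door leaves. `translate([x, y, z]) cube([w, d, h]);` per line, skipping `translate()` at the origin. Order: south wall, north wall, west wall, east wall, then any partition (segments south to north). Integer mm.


cube([5750, 200, 2550]);
translate([0, 4300, 0]) cube([5750, 200, 2550]);
translate([0, 200, 0]) cube([200, 4100, 2550]);
translate([5550, 200, 0]) cube([200, 4100, 2550]);
translate([2250, 200, 0]) cube([200, 1250, 2550]);
translate([2250, 2450, 0]) cube([200, 1850, 2550]);
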